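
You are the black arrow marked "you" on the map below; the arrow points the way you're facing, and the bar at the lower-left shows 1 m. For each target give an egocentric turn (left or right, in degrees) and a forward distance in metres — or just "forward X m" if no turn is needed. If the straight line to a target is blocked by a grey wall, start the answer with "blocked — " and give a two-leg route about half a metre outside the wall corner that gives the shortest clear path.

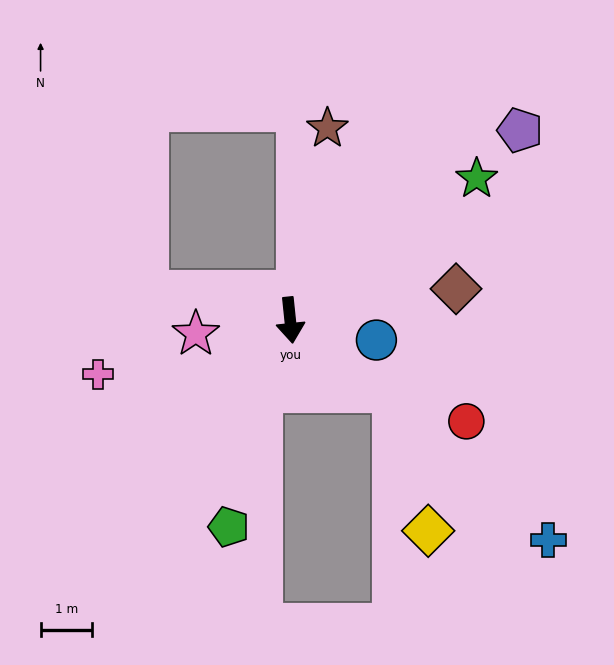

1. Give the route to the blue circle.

turn left 71°, forward 1.7 m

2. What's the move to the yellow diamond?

blocked — turn left 50°, forward 2.4 m, then turn right 42°, forward 2.8 m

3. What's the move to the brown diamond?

turn left 95°, forward 3.3 m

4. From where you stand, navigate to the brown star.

turn left 163°, forward 3.8 m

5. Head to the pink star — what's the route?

turn right 88°, forward 1.8 m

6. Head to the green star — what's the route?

turn left 121°, forward 4.5 m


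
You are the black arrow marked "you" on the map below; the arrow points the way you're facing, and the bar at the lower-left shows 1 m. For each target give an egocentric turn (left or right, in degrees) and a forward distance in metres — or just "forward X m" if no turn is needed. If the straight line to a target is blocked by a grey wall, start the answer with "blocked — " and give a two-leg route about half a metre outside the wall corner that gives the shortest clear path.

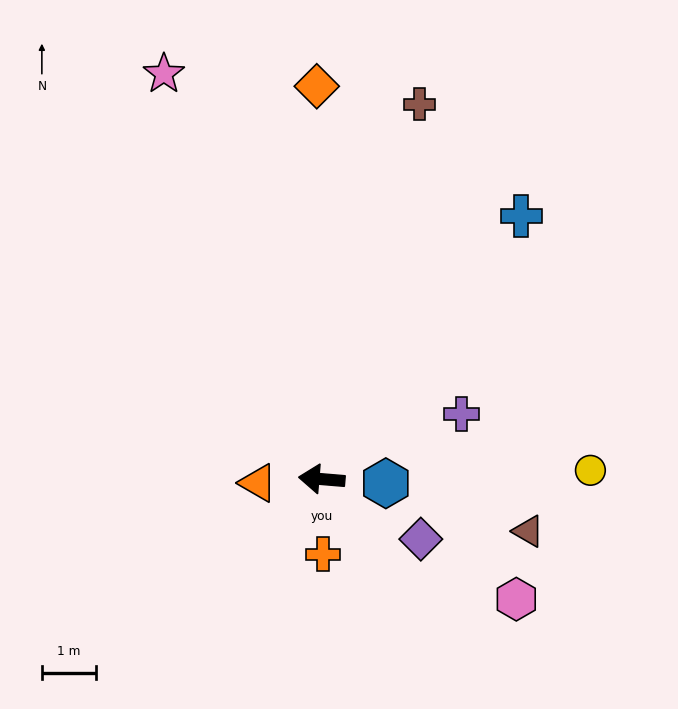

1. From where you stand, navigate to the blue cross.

turn right 122°, forward 6.2 m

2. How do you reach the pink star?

turn right 64°, forward 8.1 m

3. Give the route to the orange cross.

turn left 96°, forward 1.4 m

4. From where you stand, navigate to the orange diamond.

turn right 85°, forward 7.3 m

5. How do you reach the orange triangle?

turn left 8°, forward 1.2 m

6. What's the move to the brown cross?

turn right 100°, forward 7.2 m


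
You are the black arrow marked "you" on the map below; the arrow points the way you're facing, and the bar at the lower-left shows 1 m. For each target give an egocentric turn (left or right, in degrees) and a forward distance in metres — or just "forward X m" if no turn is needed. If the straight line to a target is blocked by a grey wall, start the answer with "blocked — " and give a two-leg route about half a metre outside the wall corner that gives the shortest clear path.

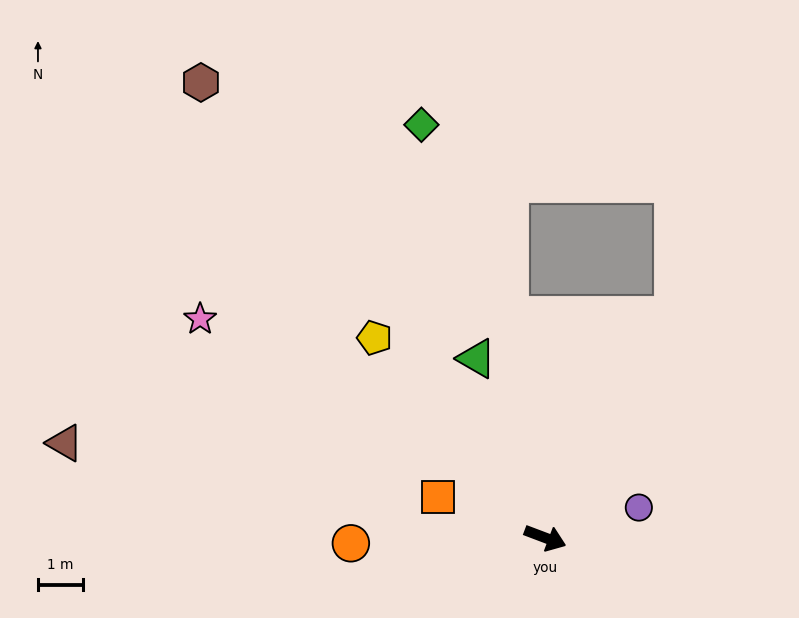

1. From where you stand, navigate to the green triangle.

turn left 132°, forward 4.3 m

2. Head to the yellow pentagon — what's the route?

turn left 151°, forward 5.8 m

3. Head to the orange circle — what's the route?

turn right 158°, forward 4.3 m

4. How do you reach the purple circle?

turn left 39°, forward 2.2 m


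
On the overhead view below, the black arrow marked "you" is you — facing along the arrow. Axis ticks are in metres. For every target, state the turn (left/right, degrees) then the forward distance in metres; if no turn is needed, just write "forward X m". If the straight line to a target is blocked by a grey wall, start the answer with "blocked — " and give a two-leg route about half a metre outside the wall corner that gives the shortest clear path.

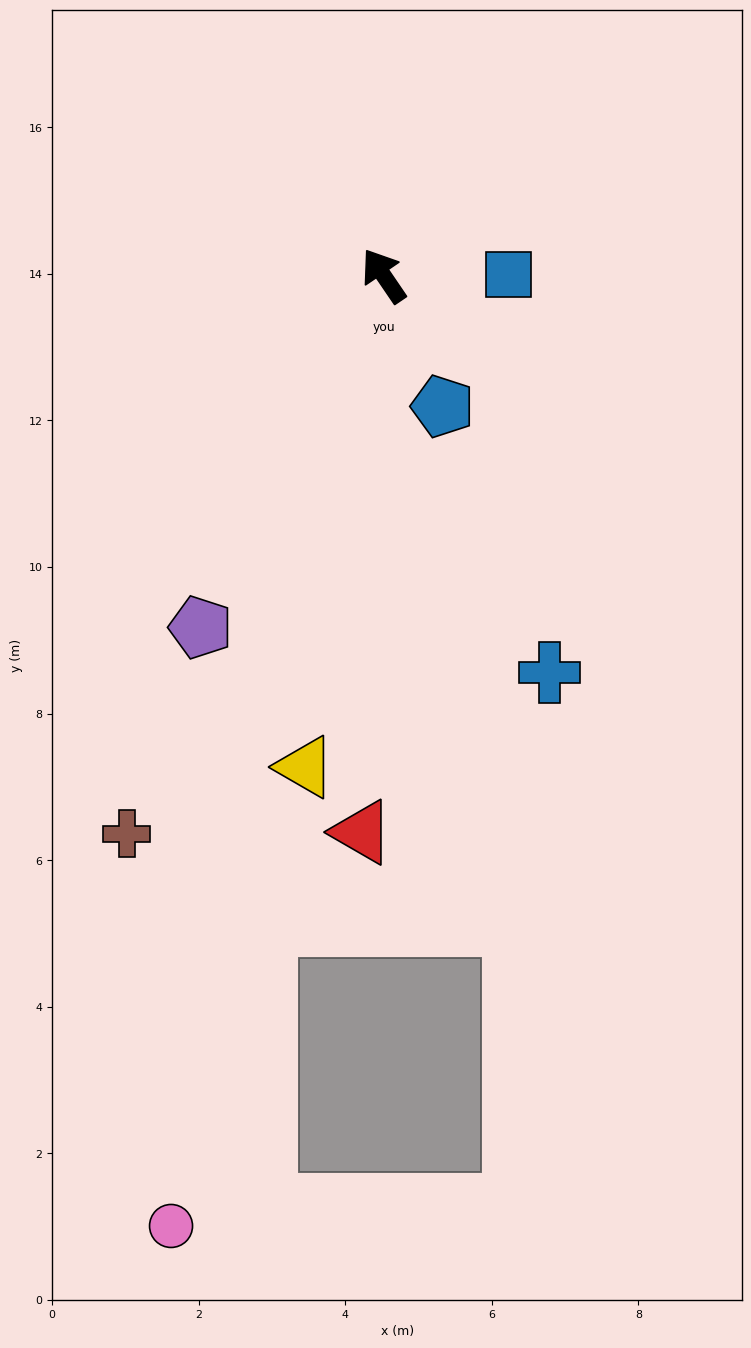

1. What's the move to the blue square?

turn right 124°, forward 1.7 m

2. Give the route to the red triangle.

turn left 144°, forward 7.6 m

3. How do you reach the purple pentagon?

turn left 118°, forward 5.4 m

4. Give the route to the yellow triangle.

turn left 137°, forward 6.8 m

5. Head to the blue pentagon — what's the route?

turn left 170°, forward 2.0 m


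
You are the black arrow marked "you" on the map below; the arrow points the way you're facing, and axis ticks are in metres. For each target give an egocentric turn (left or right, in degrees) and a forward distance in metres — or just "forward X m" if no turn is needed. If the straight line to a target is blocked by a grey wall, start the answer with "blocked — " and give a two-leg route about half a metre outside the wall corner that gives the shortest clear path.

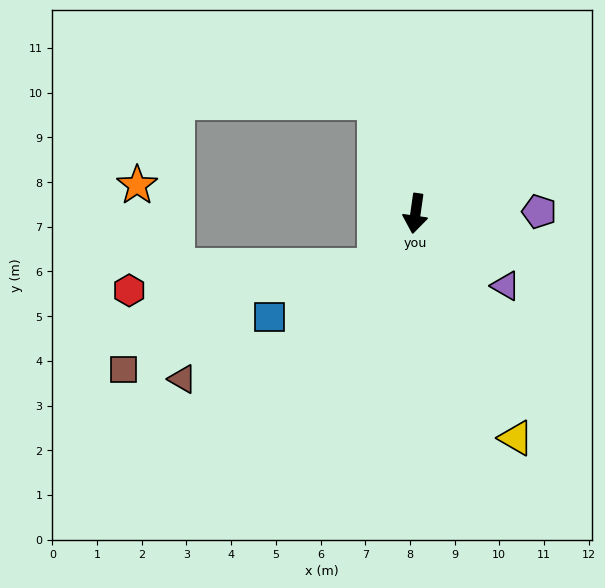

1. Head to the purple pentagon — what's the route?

turn left 99°, forward 2.8 m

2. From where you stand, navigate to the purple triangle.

turn left 59°, forward 2.6 m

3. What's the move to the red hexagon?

blocked — turn right 28°, forward 1.5 m, then turn right 48°, forward 5.6 m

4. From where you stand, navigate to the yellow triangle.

turn left 32°, forward 5.5 m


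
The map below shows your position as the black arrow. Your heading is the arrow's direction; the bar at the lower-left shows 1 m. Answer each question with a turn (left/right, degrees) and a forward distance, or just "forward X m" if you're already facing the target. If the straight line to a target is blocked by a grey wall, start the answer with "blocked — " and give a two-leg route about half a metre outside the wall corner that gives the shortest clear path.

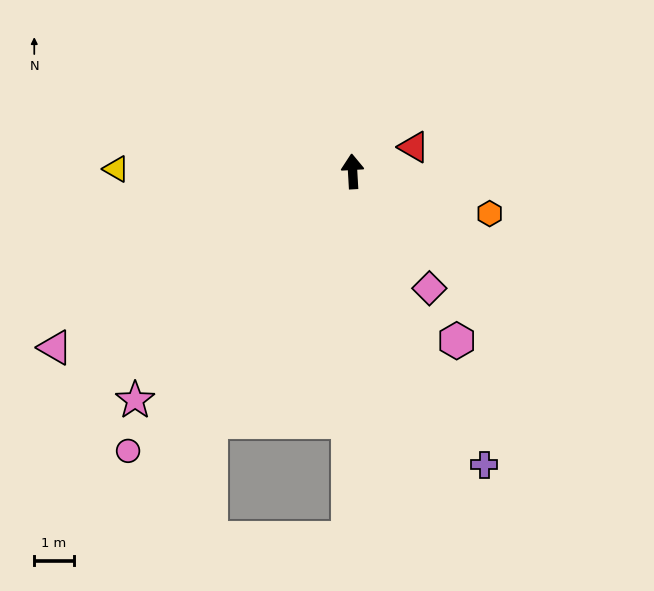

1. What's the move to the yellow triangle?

turn left 86°, forward 6.0 m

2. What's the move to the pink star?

turn left 133°, forward 8.0 m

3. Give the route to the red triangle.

turn right 72°, forward 1.7 m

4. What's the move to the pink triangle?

turn left 117°, forward 8.7 m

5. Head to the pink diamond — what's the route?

turn right 150°, forward 3.5 m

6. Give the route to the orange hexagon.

turn right 110°, forward 3.6 m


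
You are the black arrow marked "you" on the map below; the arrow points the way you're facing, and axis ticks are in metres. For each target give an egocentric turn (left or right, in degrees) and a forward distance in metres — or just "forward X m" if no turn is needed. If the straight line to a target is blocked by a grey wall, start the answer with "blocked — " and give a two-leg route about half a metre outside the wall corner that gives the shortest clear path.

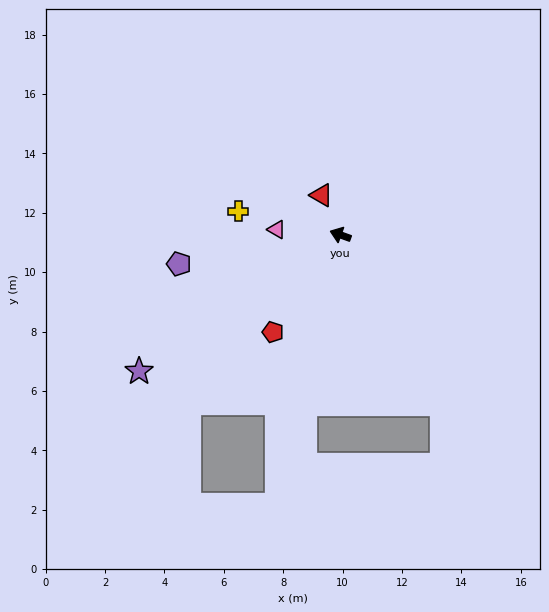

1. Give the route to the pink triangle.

turn left 15°, forward 2.2 m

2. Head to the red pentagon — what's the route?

turn left 75°, forward 4.0 m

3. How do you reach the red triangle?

turn right 45°, forward 1.5 m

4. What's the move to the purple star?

turn left 54°, forward 8.2 m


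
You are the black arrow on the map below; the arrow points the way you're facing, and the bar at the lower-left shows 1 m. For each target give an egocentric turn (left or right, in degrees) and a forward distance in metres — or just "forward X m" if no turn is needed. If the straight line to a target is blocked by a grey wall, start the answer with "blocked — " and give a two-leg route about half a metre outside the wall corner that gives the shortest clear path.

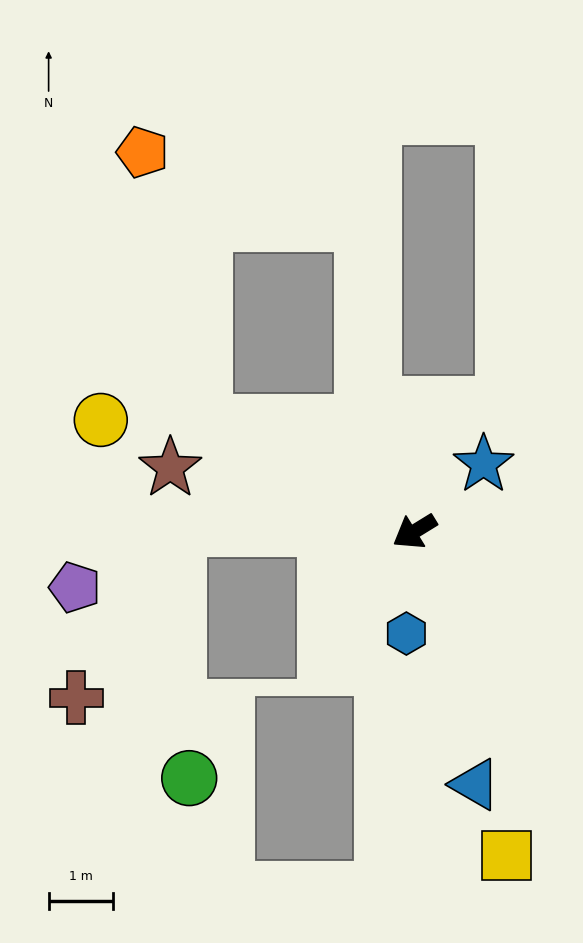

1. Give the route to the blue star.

turn right 167°, forward 1.5 m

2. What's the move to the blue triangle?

turn left 72°, forward 4.0 m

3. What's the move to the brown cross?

blocked — turn right 32°, forward 3.7 m, then turn left 59°, forward 3.1 m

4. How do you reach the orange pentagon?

blocked — turn right 59°, forward 3.7 m, then turn right 50°, forward 4.3 m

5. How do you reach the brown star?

turn right 46°, forward 3.9 m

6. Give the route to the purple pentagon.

blocked — turn right 32°, forward 3.7 m, then turn left 30°, forward 1.8 m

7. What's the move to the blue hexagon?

turn left 54°, forward 1.6 m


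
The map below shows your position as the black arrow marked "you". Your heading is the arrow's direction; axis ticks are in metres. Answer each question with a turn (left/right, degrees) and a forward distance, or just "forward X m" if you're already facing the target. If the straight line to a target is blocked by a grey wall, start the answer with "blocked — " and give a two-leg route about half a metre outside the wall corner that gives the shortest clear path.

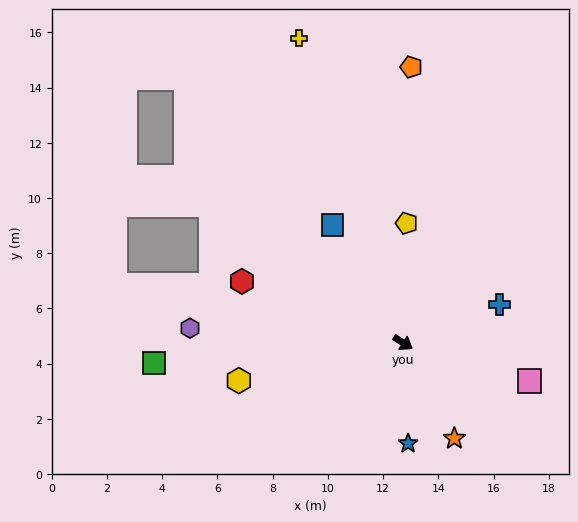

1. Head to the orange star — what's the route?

turn right 29°, forward 3.9 m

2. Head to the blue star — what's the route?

turn right 55°, forward 3.7 m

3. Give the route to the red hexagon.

turn right 168°, forward 6.2 m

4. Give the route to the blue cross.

turn left 54°, forward 3.8 m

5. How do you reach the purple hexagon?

turn right 151°, forward 7.7 m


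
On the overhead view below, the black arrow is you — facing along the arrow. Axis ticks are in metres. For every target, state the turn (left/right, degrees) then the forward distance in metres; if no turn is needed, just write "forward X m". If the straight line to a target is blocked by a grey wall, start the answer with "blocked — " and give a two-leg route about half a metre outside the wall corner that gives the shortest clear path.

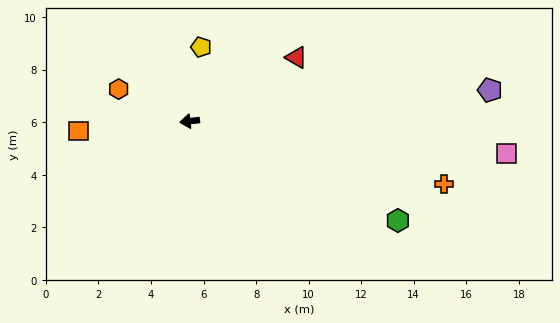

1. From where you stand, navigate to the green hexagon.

turn left 148°, forward 8.8 m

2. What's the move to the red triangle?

turn right 156°, forward 4.7 m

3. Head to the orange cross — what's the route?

turn left 159°, forward 10.0 m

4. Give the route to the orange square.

forward 4.2 m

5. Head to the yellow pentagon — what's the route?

turn right 105°, forward 2.9 m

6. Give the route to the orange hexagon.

turn right 31°, forward 3.0 m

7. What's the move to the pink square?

turn left 168°, forward 12.1 m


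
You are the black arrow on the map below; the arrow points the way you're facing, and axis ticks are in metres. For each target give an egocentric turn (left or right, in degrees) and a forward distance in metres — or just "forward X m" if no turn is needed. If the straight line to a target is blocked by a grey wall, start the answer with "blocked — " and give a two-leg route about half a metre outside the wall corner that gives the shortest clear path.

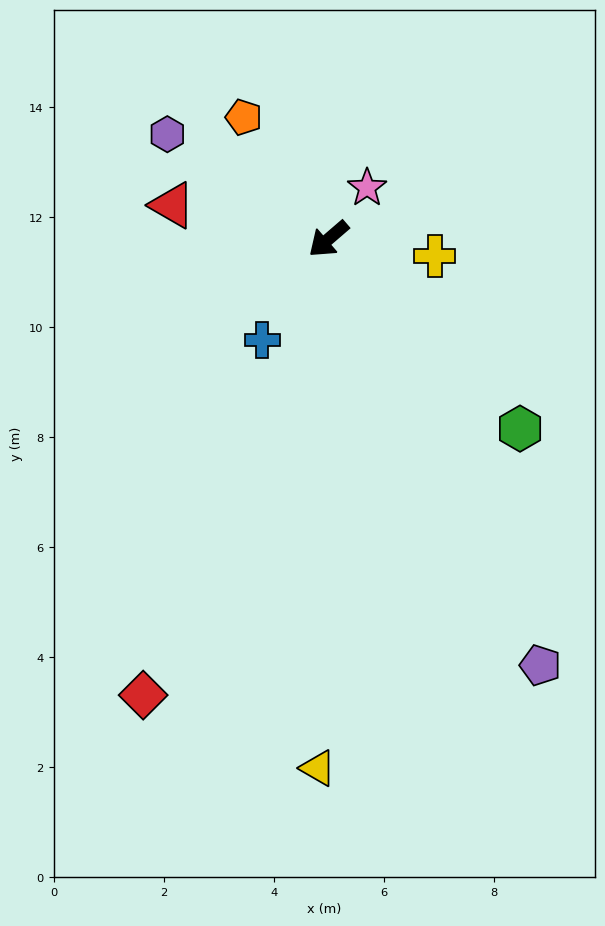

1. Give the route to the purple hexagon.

turn right 74°, forward 3.5 m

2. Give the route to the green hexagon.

turn left 95°, forward 4.9 m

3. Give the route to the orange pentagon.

turn right 96°, forward 2.7 m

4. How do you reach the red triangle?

turn right 53°, forward 2.9 m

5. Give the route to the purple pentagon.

turn left 76°, forward 8.7 m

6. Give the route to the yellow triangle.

turn left 48°, forward 9.6 m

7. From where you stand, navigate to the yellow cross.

turn left 130°, forward 2.0 m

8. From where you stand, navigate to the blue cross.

turn left 16°, forward 2.2 m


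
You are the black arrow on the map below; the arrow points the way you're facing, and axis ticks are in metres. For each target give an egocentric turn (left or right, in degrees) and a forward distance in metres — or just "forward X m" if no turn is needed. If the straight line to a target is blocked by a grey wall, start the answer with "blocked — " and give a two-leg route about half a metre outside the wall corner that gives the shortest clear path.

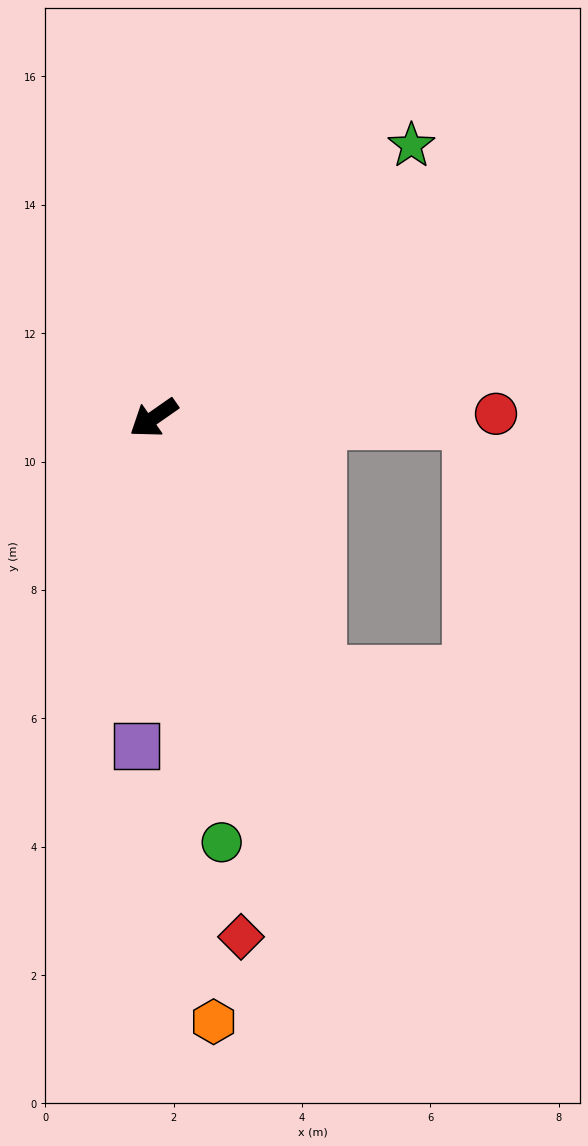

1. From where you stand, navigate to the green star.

turn right 168°, forward 5.8 m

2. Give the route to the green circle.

turn left 64°, forward 6.7 m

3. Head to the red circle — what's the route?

turn left 146°, forward 5.3 m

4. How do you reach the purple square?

turn left 52°, forward 5.1 m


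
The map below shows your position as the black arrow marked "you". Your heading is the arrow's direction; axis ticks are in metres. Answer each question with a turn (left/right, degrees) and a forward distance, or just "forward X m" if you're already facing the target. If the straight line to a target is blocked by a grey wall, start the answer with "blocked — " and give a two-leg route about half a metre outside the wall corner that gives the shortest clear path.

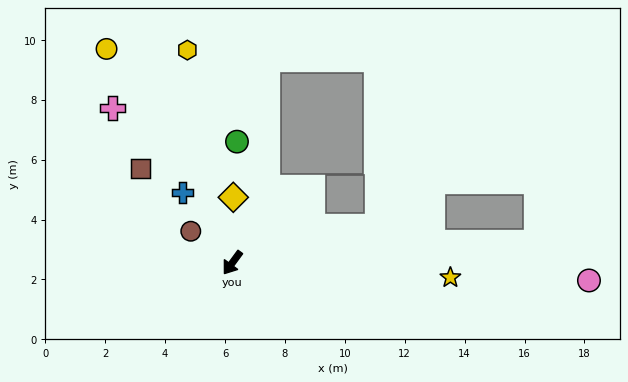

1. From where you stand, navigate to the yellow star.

turn left 122°, forward 7.3 m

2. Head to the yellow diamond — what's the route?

turn right 145°, forward 2.2 m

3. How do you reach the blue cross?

turn right 108°, forward 2.9 m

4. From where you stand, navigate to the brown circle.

turn right 91°, forward 1.7 m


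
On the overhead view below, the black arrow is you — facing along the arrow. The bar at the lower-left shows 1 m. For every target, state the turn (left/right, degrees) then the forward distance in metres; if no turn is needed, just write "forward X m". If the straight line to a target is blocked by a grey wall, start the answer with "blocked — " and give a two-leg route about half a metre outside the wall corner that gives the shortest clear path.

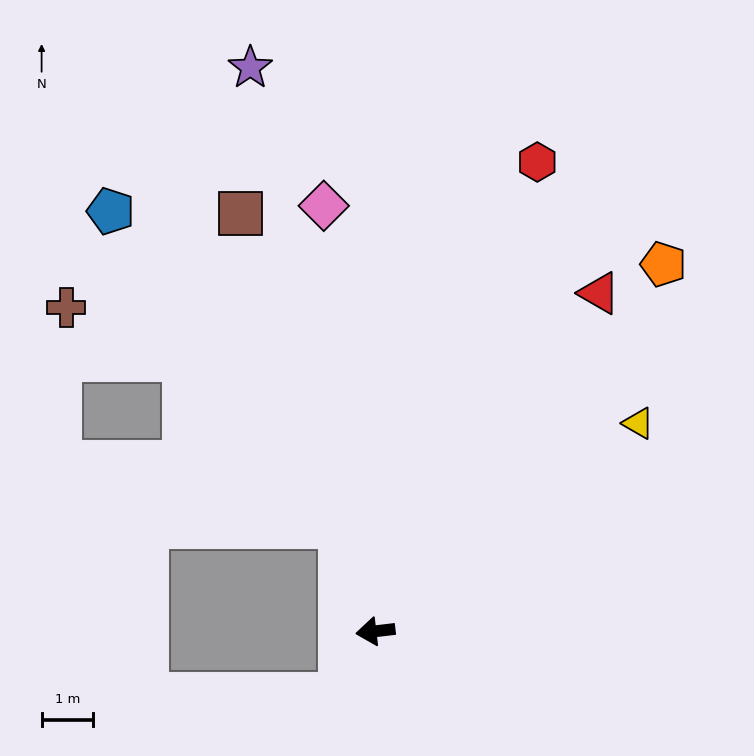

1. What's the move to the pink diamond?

turn right 90°, forward 8.3 m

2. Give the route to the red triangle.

turn right 130°, forward 7.8 m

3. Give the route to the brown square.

turn right 79°, forward 8.5 m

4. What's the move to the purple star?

turn right 84°, forward 11.1 m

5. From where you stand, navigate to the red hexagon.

turn right 116°, forward 9.6 m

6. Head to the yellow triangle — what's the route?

turn right 148°, forward 6.5 m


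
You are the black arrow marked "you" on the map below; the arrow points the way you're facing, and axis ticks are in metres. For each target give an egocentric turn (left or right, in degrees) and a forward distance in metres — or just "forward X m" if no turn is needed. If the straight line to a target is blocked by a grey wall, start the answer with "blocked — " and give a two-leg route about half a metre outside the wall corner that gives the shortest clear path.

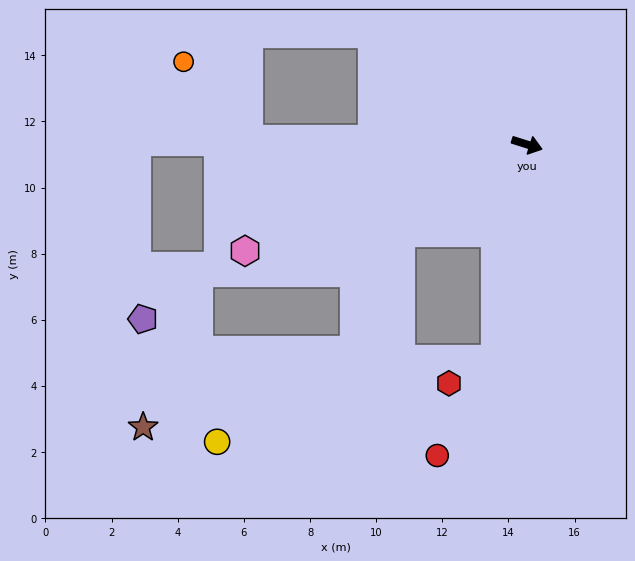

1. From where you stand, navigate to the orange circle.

blocked — turn right 163°, forward 8.4 m, then turn right 49°, forward 3.1 m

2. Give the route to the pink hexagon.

turn right 142°, forward 9.1 m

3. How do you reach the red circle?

blocked — turn right 81°, forward 6.6 m, then turn right 22°, forward 3.4 m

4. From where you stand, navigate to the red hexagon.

blocked — turn right 81°, forward 6.6 m, then turn right 54°, forward 1.6 m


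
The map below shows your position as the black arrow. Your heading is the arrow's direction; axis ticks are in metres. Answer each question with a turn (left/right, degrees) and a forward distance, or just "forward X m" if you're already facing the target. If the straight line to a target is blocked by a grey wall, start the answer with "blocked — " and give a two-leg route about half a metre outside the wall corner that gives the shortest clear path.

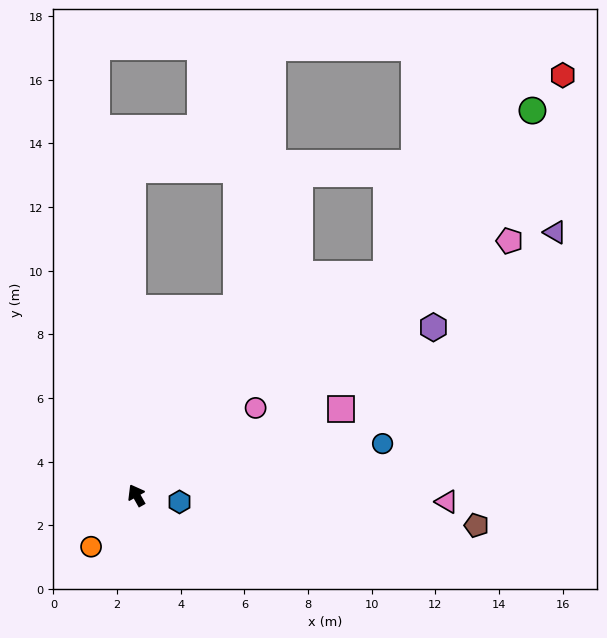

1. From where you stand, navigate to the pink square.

turn right 97°, forward 7.0 m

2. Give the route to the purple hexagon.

turn right 90°, forward 10.7 m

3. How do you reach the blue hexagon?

turn right 128°, forward 1.4 m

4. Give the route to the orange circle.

turn left 109°, forward 2.2 m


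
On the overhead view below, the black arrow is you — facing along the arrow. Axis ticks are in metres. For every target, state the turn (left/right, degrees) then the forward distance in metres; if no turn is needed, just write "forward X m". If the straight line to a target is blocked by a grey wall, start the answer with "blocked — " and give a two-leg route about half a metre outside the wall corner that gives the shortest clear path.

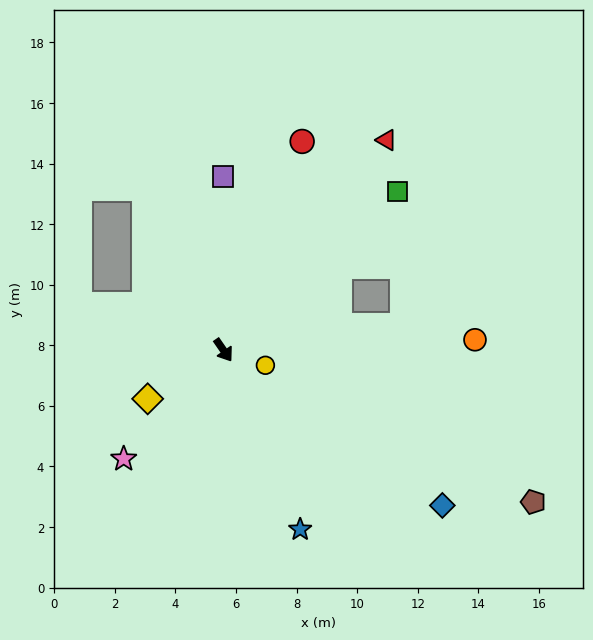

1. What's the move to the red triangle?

turn left 108°, forward 8.8 m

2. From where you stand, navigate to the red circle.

turn left 125°, forward 7.4 m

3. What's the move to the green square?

turn left 98°, forward 7.8 m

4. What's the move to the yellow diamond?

turn right 92°, forward 3.0 m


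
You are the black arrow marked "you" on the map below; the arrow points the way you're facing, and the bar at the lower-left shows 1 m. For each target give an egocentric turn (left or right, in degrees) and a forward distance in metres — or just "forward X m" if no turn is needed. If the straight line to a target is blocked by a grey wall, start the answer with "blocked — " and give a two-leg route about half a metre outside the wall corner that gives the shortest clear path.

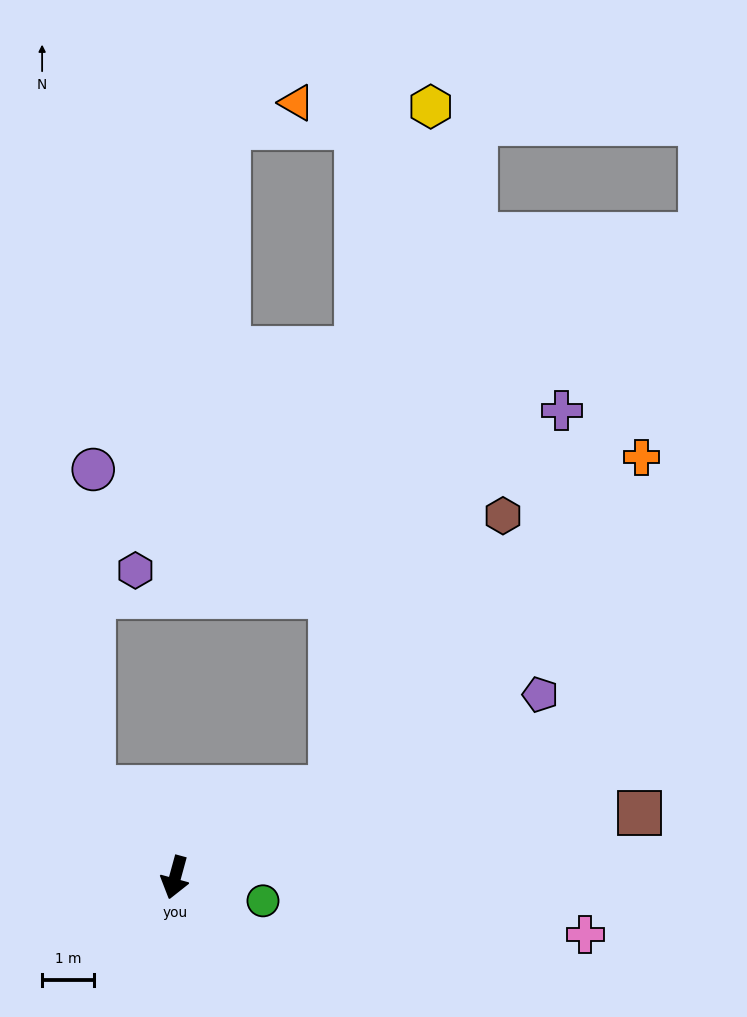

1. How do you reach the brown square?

turn left 113°, forward 9.0 m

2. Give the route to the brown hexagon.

blocked — turn left 135°, forward 3.5 m, then turn left 28°, forward 6.2 m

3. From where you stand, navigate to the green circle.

turn left 90°, forward 1.8 m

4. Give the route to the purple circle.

blocked — turn right 123°, forward 2.3 m, then turn right 42°, forward 6.1 m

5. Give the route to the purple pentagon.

turn left 132°, forward 7.9 m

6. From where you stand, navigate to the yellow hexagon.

blocked — turn left 135°, forward 3.5 m, then turn left 52°, forward 13.2 m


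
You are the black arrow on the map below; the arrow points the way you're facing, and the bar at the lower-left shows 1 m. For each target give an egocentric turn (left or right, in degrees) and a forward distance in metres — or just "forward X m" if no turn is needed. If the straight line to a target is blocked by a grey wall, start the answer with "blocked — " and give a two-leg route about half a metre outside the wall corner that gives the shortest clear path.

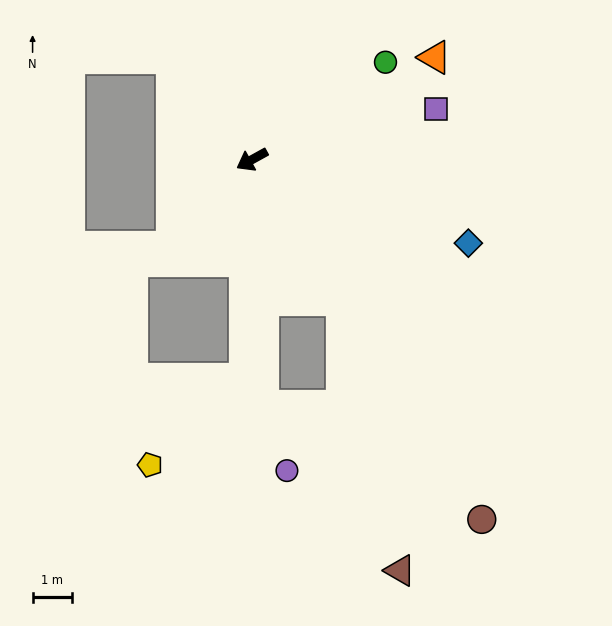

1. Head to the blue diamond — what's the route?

turn left 130°, forward 6.0 m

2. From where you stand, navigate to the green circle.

turn right 173°, forward 4.2 m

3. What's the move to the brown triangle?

blocked — turn left 94°, forward 4.3 m, then turn right 21°, forward 7.1 m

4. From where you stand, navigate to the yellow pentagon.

blocked — turn left 59°, forward 5.6 m, then turn right 46°, forward 3.3 m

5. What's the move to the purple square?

turn left 166°, forward 4.9 m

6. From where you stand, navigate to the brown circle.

turn left 94°, forward 11.0 m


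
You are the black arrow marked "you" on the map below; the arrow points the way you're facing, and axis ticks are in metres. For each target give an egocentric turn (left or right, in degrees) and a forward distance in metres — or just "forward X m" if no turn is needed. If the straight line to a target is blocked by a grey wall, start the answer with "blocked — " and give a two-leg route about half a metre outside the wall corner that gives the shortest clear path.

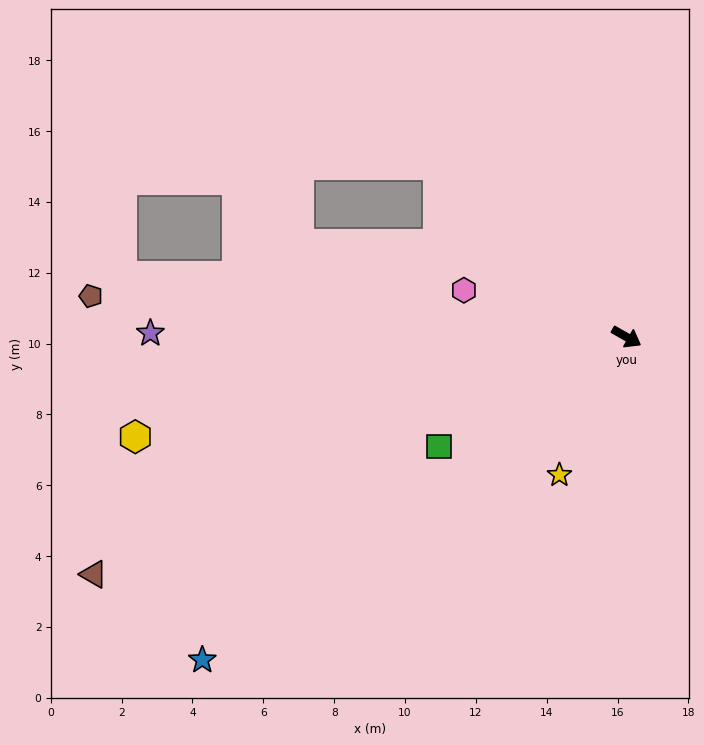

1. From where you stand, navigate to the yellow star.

turn right 86°, forward 4.3 m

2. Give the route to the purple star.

turn right 151°, forward 13.4 m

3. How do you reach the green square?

turn right 120°, forward 6.1 m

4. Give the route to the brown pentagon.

turn right 155°, forward 15.2 m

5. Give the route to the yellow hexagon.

turn right 139°, forward 14.2 m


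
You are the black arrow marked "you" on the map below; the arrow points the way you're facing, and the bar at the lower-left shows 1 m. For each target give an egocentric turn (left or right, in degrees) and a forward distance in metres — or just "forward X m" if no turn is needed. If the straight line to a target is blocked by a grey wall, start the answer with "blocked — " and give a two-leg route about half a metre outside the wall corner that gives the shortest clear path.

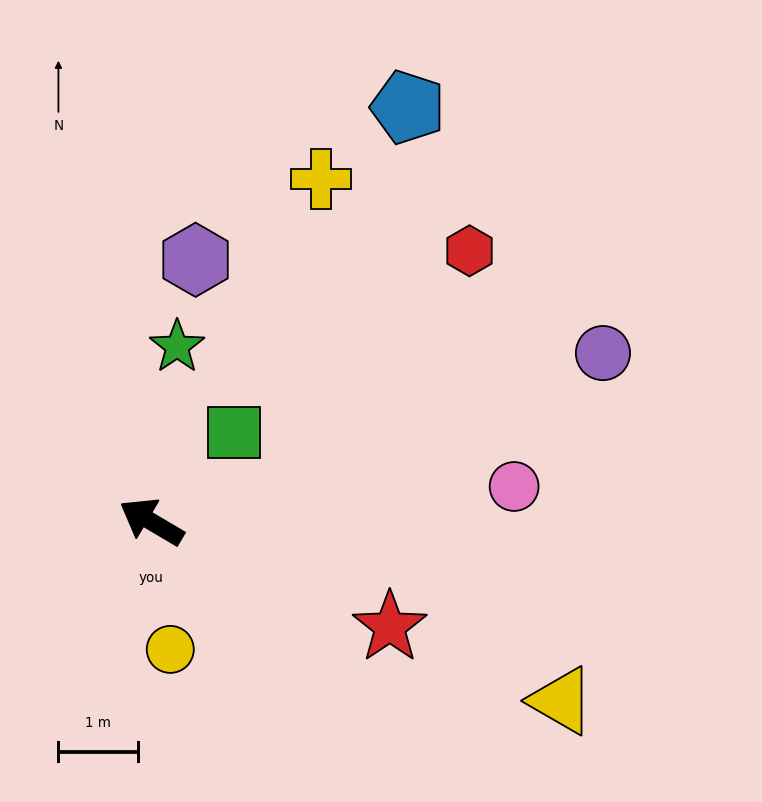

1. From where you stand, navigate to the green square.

turn right 102°, forward 1.5 m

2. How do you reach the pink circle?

turn right 144°, forward 4.6 m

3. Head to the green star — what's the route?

turn right 68°, forward 2.2 m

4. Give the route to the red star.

turn right 173°, forward 3.3 m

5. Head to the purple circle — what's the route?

turn right 129°, forward 6.1 m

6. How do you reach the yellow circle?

turn left 129°, forward 1.6 m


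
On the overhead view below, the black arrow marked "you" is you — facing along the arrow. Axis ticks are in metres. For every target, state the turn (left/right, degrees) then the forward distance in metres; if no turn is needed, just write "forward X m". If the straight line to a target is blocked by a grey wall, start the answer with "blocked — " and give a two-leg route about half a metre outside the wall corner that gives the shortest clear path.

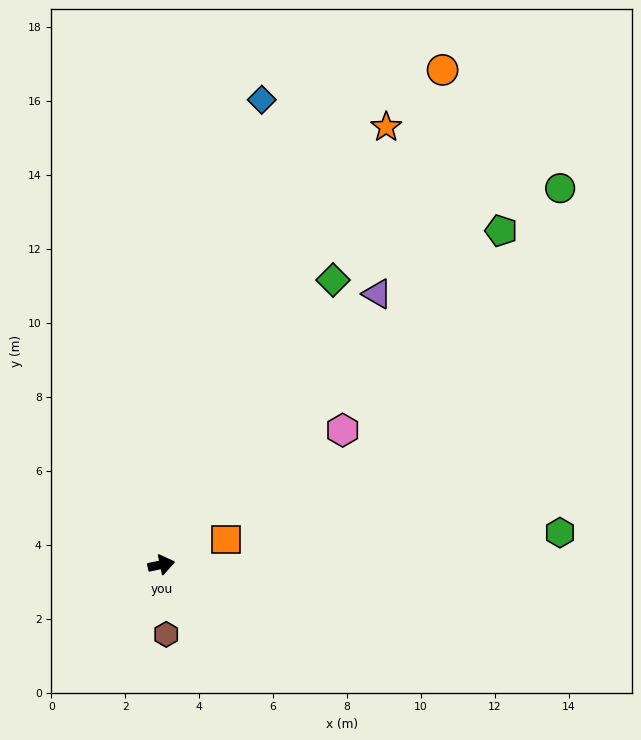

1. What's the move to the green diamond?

turn left 47°, forward 9.0 m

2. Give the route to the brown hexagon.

turn right 98°, forward 1.9 m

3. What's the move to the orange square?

turn left 9°, forward 1.9 m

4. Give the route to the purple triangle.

turn left 40°, forward 9.4 m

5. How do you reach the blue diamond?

turn left 66°, forward 12.9 m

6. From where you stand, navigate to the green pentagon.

turn left 33°, forward 12.9 m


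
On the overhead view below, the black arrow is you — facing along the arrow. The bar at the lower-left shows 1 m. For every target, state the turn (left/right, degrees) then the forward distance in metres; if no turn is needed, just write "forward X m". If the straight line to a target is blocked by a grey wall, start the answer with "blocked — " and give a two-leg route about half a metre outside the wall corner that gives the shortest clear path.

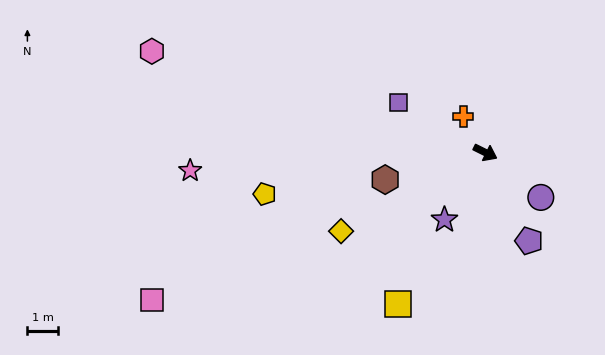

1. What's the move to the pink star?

turn right 150°, forward 9.7 m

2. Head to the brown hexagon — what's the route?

turn right 138°, forward 3.4 m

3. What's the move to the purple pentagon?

turn right 37°, forward 3.2 m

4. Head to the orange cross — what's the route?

turn left 148°, forward 1.4 m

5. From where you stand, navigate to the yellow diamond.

turn right 125°, forward 5.4 m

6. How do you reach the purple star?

turn right 95°, forward 2.6 m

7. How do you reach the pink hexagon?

turn right 170°, forward 11.4 m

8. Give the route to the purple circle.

turn right 13°, forward 2.3 m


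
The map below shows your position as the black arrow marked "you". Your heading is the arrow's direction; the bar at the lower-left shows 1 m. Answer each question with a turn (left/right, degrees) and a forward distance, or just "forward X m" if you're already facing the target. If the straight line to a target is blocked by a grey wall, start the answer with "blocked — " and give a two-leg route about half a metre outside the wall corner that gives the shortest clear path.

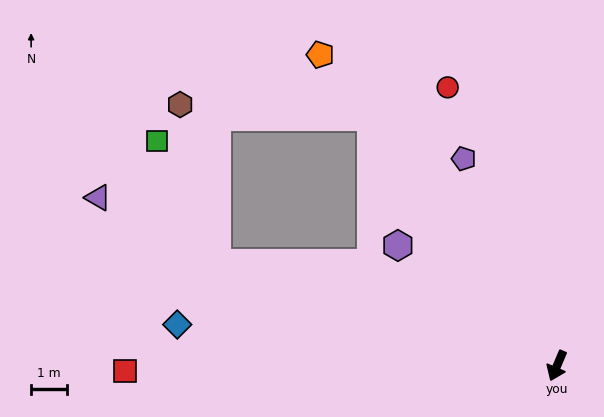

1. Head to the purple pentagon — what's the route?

turn right 133°, forward 6.4 m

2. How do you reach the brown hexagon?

blocked — turn right 120°, forward 8.7 m, then turn left 50°, forward 5.4 m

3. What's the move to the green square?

blocked — turn right 84°, forward 10.0 m, then turn right 47°, forward 3.8 m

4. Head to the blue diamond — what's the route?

turn right 73°, forward 10.7 m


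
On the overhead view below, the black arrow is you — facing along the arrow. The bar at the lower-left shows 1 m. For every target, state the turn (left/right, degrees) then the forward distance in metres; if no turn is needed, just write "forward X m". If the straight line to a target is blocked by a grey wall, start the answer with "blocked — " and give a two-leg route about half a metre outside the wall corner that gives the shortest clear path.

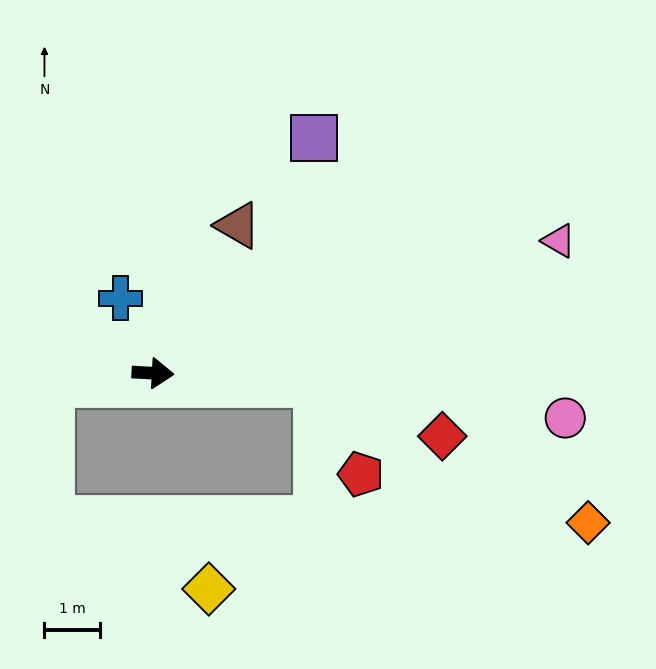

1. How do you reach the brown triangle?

turn left 63°, forward 3.1 m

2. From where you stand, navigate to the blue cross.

turn left 117°, forward 1.5 m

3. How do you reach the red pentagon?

blocked — forward 3.0 m, then turn right 61°, forward 1.8 m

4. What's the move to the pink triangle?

turn left 21°, forward 7.7 m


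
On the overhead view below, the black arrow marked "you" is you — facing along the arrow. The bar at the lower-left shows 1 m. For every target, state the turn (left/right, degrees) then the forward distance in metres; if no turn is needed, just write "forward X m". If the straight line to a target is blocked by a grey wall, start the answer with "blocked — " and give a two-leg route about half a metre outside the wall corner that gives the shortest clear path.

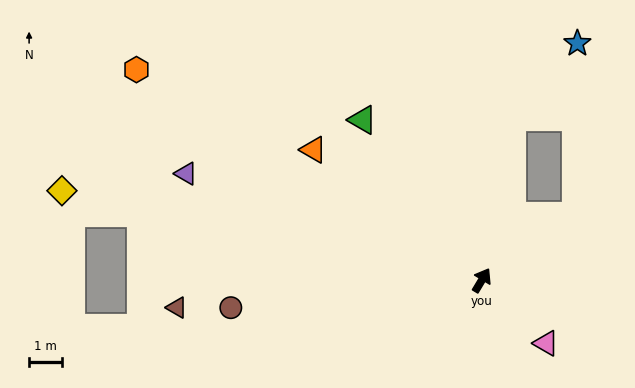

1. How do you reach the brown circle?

turn left 127°, forward 7.7 m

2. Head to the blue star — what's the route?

blocked — turn left 20°, forward 5.1 m, then turn right 30°, forward 3.0 m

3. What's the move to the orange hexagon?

turn left 90°, forward 12.4 m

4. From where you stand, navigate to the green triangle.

turn left 68°, forward 6.1 m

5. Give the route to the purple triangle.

turn left 101°, forward 9.6 m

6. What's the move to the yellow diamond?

turn left 109°, forward 13.1 m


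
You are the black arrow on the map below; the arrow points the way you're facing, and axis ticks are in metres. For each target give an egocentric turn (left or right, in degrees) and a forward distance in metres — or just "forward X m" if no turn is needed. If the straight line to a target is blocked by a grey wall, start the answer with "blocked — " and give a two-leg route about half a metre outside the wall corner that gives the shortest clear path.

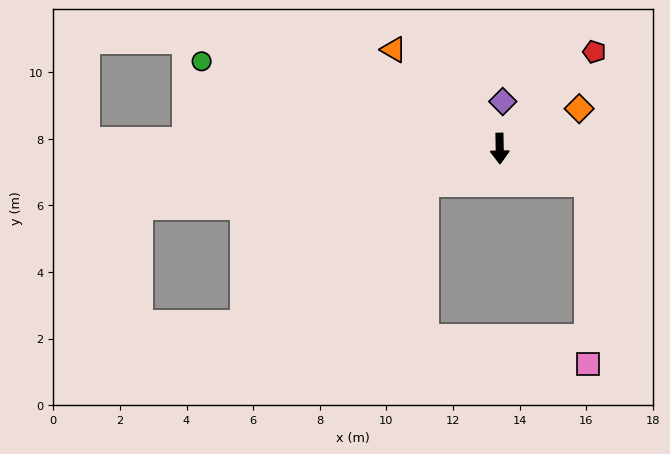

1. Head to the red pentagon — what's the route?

turn left 135°, forward 4.1 m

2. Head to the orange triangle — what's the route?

turn right 134°, forward 4.4 m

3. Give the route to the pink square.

blocked — turn left 67°, forward 2.9 m, then turn right 68°, forward 5.4 m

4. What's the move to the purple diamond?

turn left 175°, forward 1.4 m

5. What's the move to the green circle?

turn right 107°, forward 9.3 m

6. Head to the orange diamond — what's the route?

turn left 116°, forward 2.7 m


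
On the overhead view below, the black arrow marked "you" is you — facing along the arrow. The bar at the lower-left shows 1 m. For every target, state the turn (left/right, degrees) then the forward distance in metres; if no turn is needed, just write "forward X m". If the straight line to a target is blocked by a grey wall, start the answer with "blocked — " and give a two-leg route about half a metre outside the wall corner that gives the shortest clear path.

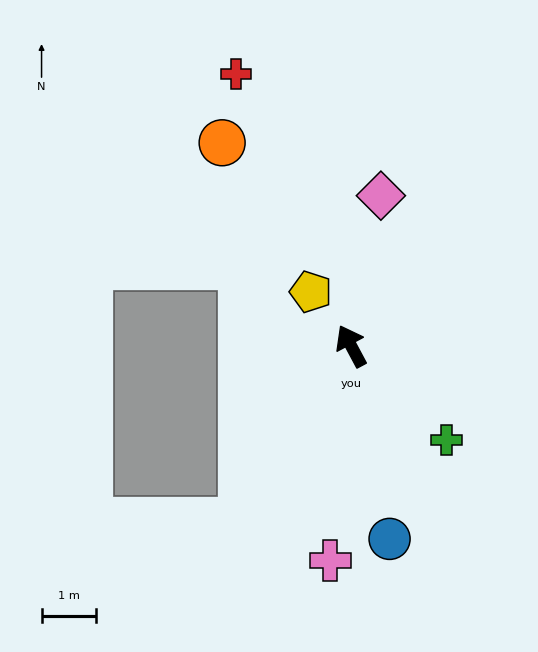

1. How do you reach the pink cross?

turn left 146°, forward 4.0 m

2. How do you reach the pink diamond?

turn right 39°, forward 2.8 m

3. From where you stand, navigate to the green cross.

turn right 163°, forward 2.5 m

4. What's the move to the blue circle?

turn left 163°, forward 3.6 m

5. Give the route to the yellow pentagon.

turn left 9°, forward 1.2 m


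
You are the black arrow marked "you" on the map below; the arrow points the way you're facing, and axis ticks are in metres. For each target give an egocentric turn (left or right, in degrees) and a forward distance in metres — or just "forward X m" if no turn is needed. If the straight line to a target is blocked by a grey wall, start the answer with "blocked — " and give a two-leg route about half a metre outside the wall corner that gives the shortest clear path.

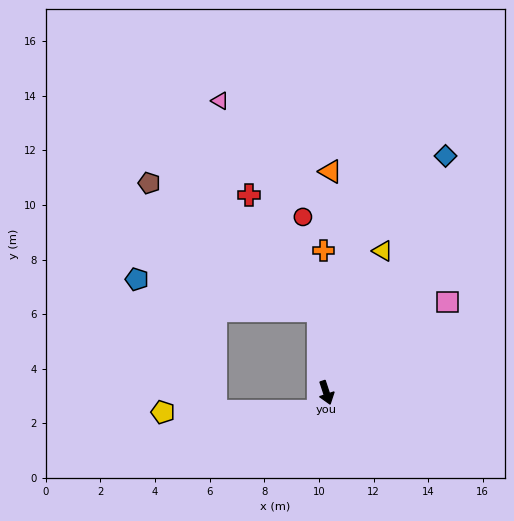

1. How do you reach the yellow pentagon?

blocked — turn right 41°, forward 0.7 m, then turn right 67°, forward 5.7 m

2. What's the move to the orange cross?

turn left 163°, forward 5.2 m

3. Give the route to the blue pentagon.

blocked — turn left 167°, forward 3.0 m, then turn left 75°, forward 6.8 m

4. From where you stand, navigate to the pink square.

turn left 109°, forward 5.5 m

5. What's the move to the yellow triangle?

turn left 140°, forward 5.6 m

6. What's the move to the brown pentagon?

blocked — turn left 167°, forward 3.0 m, then turn left 48°, forward 7.8 m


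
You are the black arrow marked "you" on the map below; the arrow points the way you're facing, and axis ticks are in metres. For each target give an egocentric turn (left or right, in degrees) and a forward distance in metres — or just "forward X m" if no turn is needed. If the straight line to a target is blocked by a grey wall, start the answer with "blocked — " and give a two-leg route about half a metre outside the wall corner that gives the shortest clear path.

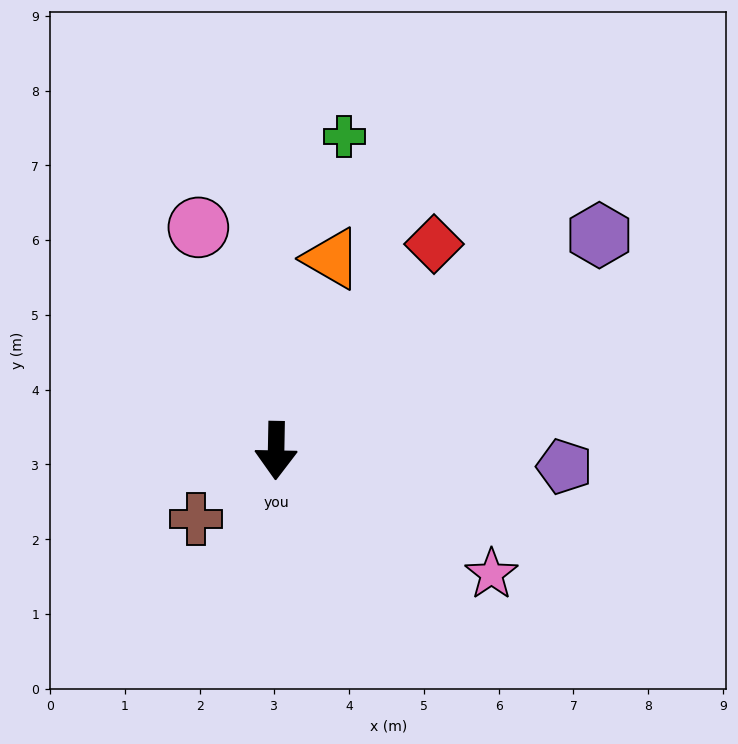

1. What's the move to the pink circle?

turn right 160°, forward 3.2 m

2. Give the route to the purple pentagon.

turn left 88°, forward 3.9 m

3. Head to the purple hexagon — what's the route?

turn left 125°, forward 5.2 m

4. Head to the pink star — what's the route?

turn left 61°, forward 3.3 m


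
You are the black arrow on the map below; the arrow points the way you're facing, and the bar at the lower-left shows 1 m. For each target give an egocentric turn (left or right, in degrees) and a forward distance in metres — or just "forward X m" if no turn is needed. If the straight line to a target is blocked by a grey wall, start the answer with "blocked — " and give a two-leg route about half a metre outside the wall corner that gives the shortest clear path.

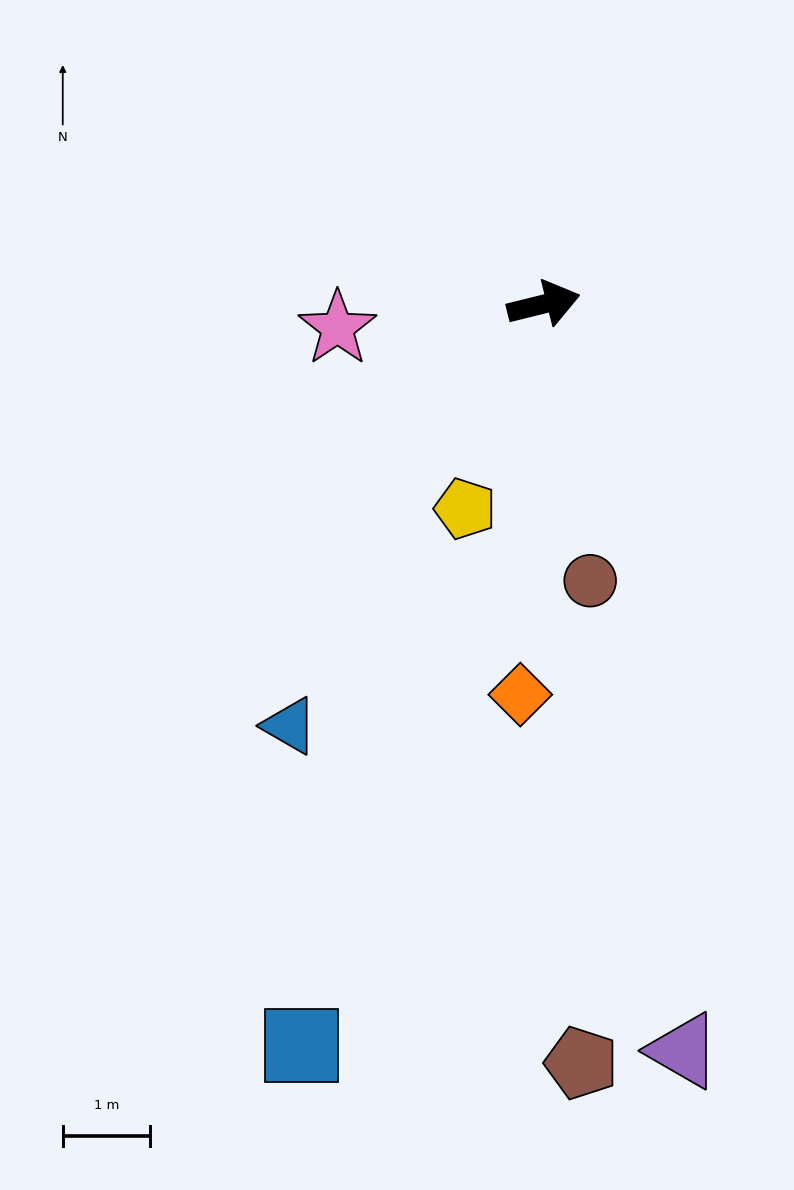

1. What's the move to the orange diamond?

turn right 107°, forward 4.5 m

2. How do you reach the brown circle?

turn right 94°, forward 3.2 m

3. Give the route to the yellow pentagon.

turn right 125°, forward 2.5 m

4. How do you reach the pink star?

turn left 173°, forward 2.4 m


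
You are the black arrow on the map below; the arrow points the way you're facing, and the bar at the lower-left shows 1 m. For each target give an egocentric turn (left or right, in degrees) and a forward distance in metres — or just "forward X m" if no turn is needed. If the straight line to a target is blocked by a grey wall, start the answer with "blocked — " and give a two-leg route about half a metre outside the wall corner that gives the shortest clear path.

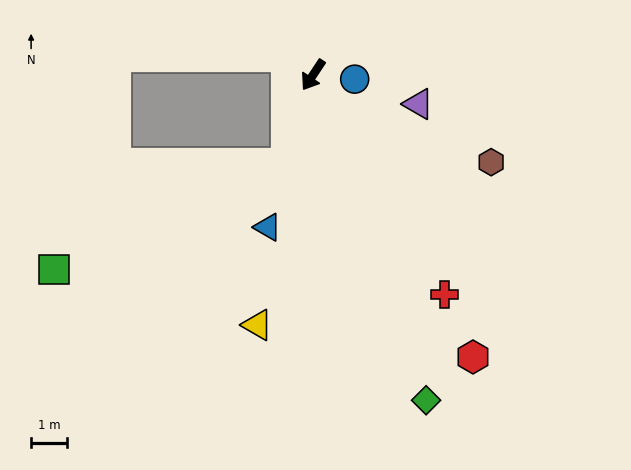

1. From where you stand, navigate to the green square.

blocked — turn left 16°, forward 2.5 m, then turn right 48°, forward 7.0 m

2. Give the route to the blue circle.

turn left 118°, forward 1.2 m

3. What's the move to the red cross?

turn left 64°, forward 7.0 m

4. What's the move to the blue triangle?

turn left 17°, forward 4.4 m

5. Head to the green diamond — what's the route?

turn left 53°, forward 9.5 m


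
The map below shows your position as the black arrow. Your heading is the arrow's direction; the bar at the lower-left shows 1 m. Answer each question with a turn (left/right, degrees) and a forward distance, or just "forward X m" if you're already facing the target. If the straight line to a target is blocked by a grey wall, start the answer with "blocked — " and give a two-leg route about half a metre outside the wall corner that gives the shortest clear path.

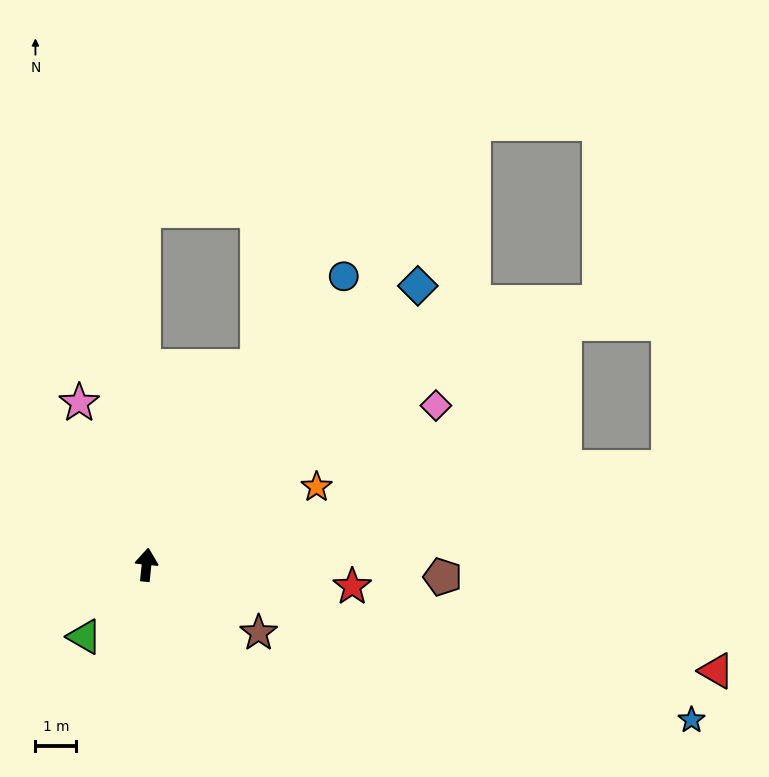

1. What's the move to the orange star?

turn right 60°, forward 4.6 m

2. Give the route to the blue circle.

turn right 28°, forward 8.6 m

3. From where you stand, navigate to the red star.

turn right 90°, forward 5.1 m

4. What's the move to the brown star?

turn right 115°, forward 3.2 m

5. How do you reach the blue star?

turn right 100°, forward 13.9 m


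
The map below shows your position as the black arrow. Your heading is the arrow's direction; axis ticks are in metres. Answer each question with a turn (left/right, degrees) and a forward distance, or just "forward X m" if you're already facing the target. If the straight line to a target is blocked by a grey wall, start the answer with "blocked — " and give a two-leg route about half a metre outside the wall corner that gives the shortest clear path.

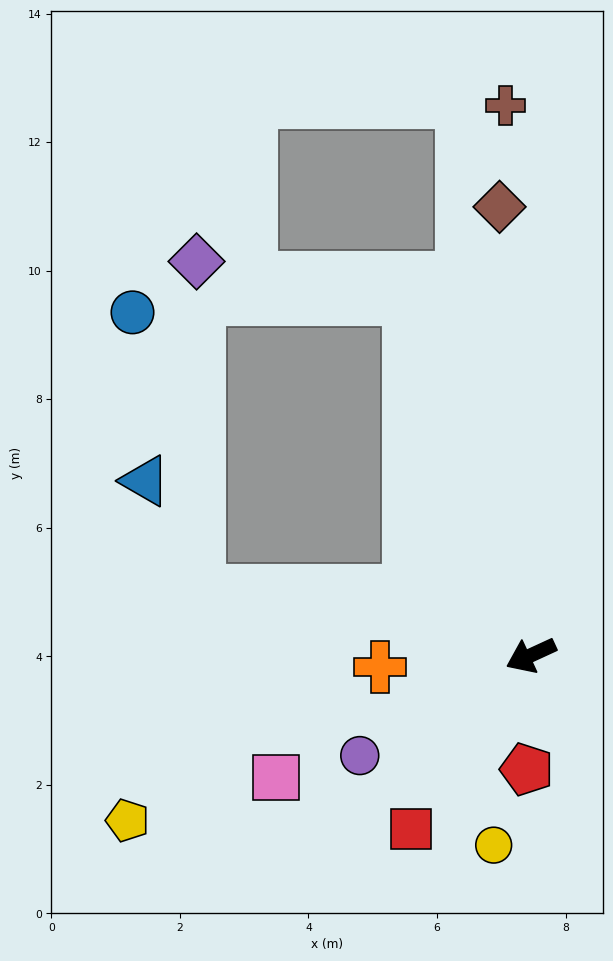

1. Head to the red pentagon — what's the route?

turn left 63°, forward 1.8 m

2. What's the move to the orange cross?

turn right 20°, forward 2.4 m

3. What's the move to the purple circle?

turn left 6°, forward 3.1 m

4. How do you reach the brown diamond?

turn right 111°, forward 7.0 m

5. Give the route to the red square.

turn left 31°, forward 3.3 m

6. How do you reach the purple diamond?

blocked — turn right 36°, forward 5.3 m, then turn right 78°, forward 5.1 m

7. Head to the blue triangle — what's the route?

blocked — turn right 36°, forward 5.3 m, then turn right 53°, forward 1.9 m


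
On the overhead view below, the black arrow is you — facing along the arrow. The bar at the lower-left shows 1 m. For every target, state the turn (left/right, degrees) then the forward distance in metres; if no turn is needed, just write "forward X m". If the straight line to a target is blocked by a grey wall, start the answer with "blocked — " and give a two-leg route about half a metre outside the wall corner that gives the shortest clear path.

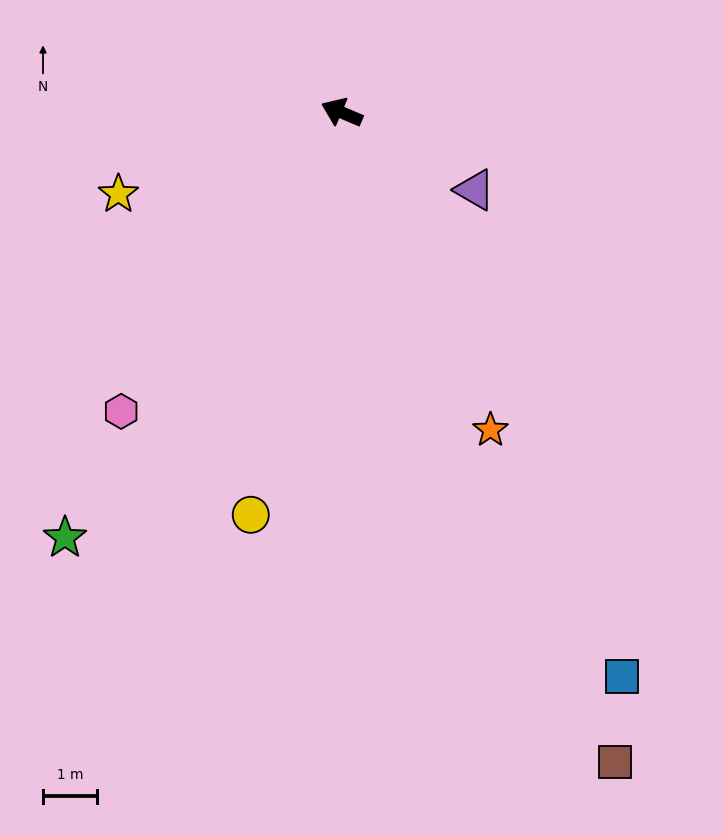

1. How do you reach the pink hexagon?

turn left 77°, forward 6.9 m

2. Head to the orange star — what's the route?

turn left 138°, forward 6.5 m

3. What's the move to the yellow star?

turn left 43°, forward 4.4 m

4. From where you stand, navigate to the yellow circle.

turn left 100°, forward 7.7 m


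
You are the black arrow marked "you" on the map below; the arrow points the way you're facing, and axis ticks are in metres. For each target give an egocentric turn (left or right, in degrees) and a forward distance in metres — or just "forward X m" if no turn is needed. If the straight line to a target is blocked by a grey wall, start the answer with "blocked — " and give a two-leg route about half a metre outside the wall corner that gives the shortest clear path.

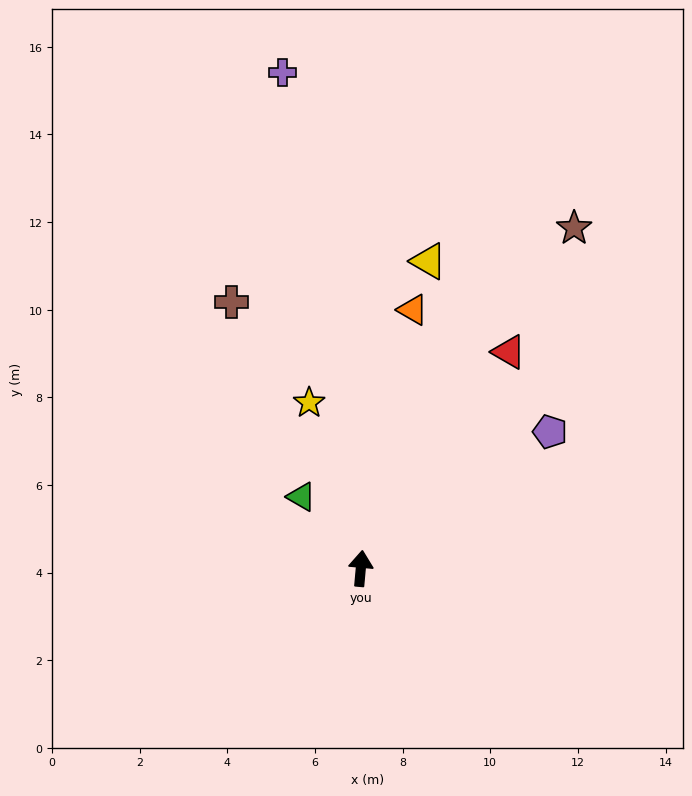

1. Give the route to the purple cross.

turn left 14°, forward 11.5 m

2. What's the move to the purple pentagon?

turn right 49°, forward 5.3 m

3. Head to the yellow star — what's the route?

turn left 22°, forward 4.0 m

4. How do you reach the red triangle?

turn right 29°, forward 6.0 m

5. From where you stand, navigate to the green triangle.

turn left 45°, forward 2.1 m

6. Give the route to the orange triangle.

turn right 6°, forward 6.0 m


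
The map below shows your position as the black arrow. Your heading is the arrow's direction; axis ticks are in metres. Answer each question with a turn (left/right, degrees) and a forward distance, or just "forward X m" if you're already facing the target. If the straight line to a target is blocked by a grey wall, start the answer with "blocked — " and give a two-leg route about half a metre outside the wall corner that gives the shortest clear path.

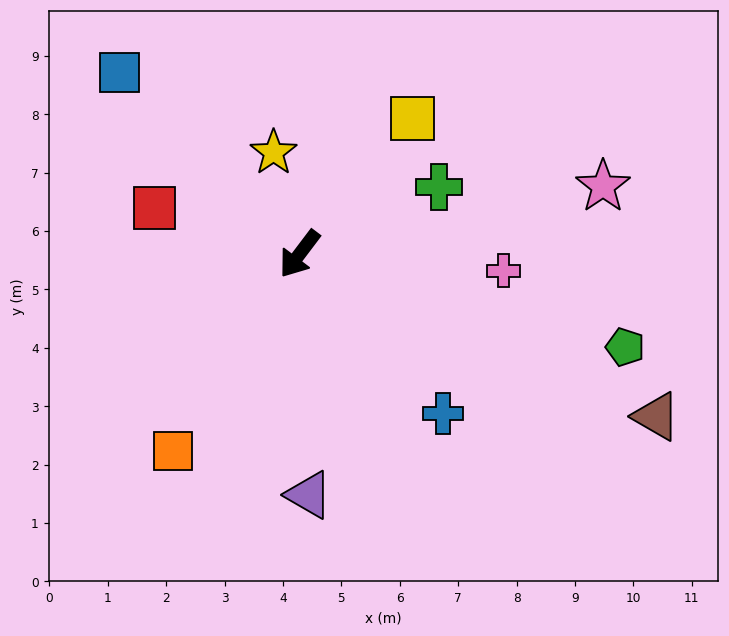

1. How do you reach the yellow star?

turn right 129°, forward 1.8 m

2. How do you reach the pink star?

turn left 140°, forward 5.3 m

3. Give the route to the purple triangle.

turn left 39°, forward 4.1 m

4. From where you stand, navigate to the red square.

turn right 70°, forward 2.6 m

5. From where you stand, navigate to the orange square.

turn left 4°, forward 4.0 m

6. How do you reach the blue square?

turn right 98°, forward 4.4 m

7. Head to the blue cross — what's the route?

turn left 79°, forward 3.7 m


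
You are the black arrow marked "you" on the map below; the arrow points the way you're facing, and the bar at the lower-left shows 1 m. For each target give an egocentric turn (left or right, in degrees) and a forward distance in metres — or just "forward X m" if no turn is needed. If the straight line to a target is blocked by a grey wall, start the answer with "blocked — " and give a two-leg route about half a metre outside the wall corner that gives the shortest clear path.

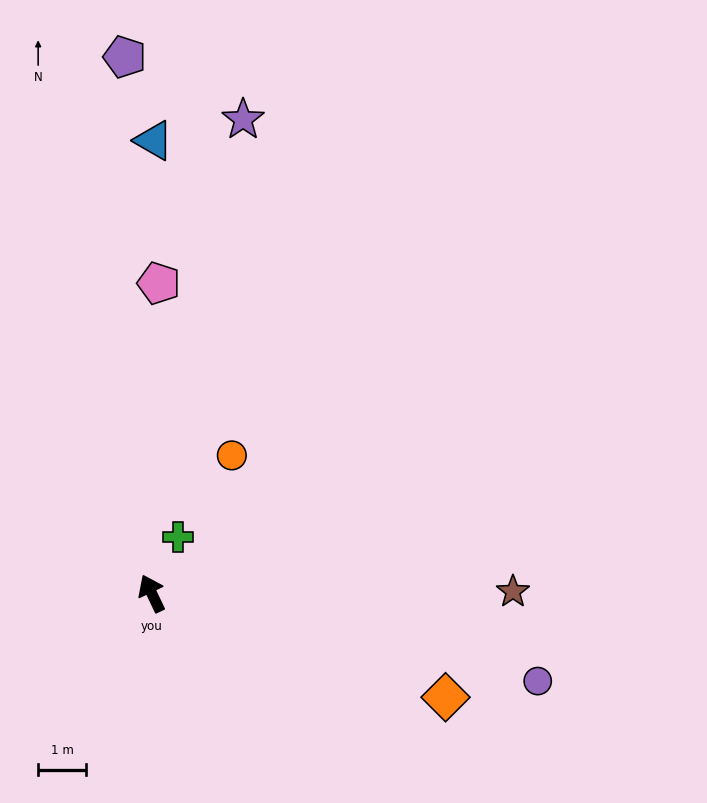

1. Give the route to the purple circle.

turn right 128°, forward 8.3 m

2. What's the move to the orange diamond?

turn right 135°, forward 6.5 m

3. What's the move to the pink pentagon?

turn right 27°, forward 6.5 m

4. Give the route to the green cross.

turn right 50°, forward 1.3 m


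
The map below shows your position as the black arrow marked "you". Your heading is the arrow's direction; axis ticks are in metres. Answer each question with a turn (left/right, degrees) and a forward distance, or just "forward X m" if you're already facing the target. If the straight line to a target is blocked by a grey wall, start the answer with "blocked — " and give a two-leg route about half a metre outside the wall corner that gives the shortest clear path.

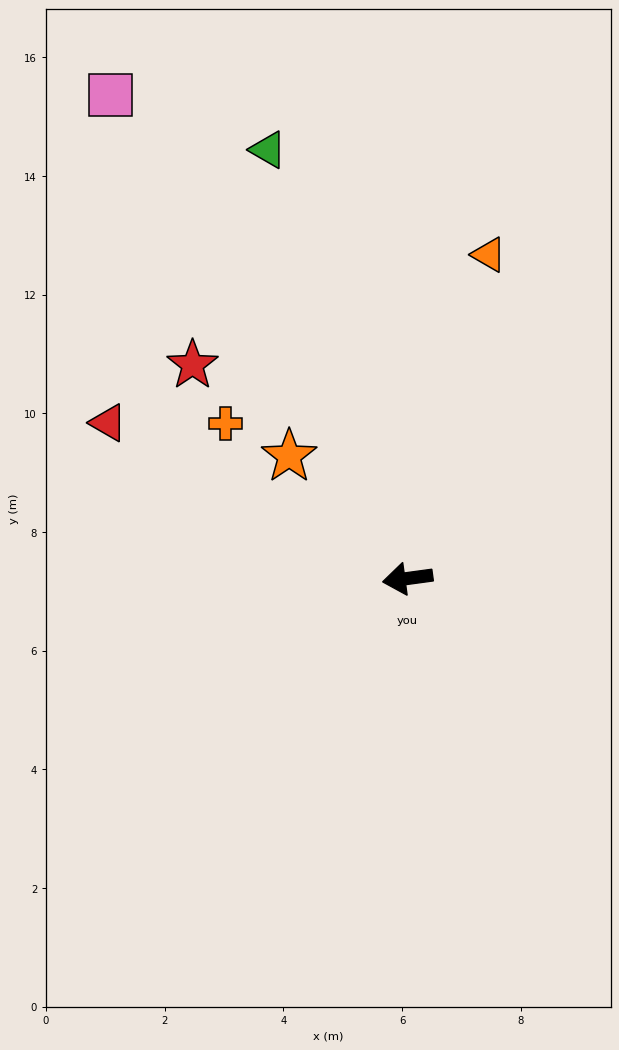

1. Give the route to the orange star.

turn right 54°, forward 2.9 m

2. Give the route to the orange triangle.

turn right 112°, forward 5.6 m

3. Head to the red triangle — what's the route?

turn right 35°, forward 5.7 m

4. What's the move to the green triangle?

turn right 80°, forward 7.6 m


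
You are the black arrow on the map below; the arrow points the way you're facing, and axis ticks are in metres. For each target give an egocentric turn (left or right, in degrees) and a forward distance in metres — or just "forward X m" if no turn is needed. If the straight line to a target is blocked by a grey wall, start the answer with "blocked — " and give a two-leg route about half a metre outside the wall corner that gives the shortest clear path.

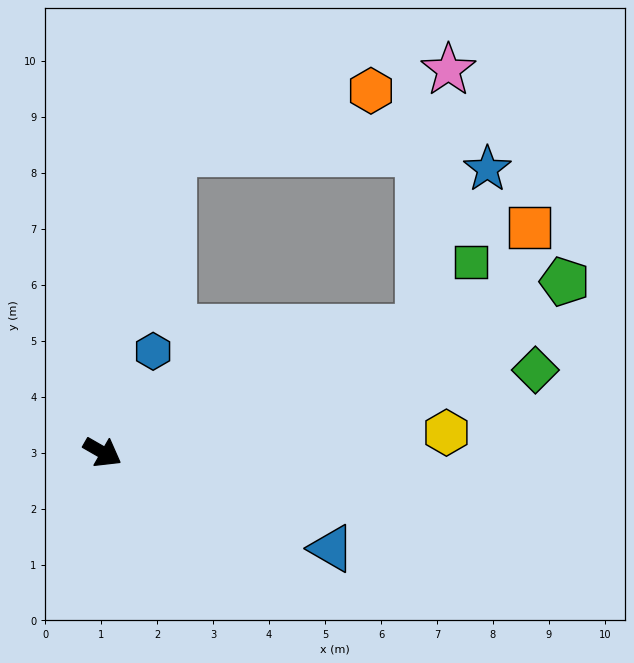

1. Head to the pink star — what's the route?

blocked — turn left 51°, forward 6.1 m, then turn left 62°, forward 4.6 m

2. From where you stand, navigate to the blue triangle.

turn left 7°, forward 4.4 m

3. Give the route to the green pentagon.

turn left 50°, forward 8.8 m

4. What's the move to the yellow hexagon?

turn left 33°, forward 6.2 m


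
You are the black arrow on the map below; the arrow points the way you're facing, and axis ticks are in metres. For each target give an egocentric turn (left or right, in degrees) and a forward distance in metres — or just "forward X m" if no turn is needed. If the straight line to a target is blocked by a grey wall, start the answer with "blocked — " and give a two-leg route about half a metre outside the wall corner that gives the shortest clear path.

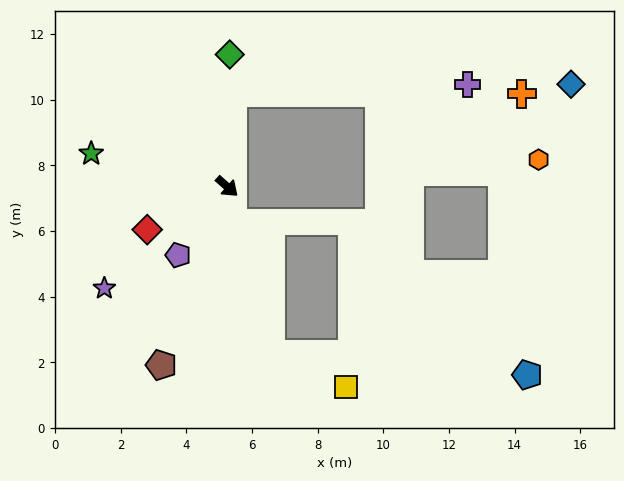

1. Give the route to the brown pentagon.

turn right 69°, forward 5.8 m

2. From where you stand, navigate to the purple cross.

blocked — turn left 128°, forward 2.9 m, then turn right 84°, forward 7.1 m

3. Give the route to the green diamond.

turn left 130°, forward 4.0 m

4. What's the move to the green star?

turn right 152°, forward 4.3 m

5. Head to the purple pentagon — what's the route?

turn right 84°, forward 2.6 m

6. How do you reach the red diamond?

turn right 110°, forward 2.8 m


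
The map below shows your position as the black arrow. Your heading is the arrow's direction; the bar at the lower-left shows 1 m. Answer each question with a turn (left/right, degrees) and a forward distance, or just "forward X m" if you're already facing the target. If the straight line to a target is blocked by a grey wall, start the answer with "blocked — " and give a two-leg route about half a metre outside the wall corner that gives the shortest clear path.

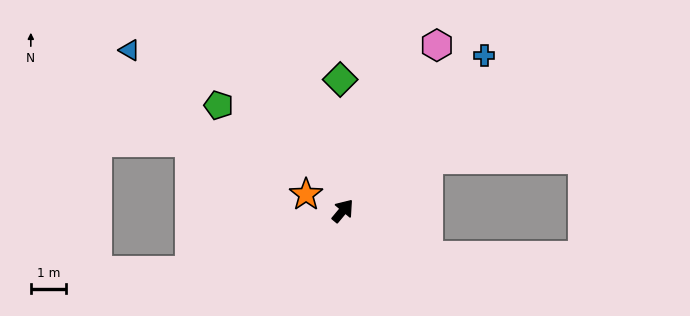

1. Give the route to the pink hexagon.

turn left 10°, forward 5.4 m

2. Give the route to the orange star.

turn left 106°, forward 1.1 m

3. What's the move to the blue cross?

turn right 3°, forward 6.0 m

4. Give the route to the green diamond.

turn left 41°, forward 3.7 m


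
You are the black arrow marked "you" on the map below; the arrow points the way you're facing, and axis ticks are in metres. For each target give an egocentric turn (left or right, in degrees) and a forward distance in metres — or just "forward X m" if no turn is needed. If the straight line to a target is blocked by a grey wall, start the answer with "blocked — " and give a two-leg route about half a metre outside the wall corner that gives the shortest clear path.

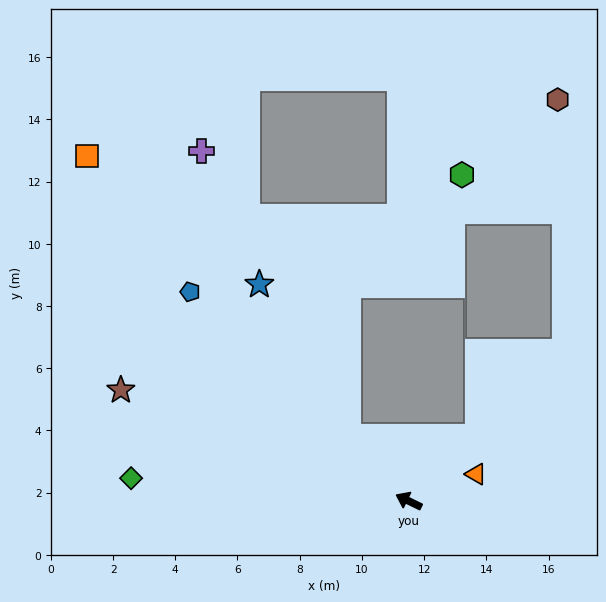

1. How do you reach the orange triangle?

turn right 132°, forward 2.3 m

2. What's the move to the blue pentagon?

turn right 18°, forward 9.7 m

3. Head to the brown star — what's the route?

turn left 5°, forward 9.9 m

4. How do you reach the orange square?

turn right 21°, forward 15.2 m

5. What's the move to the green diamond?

turn left 21°, forward 9.0 m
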